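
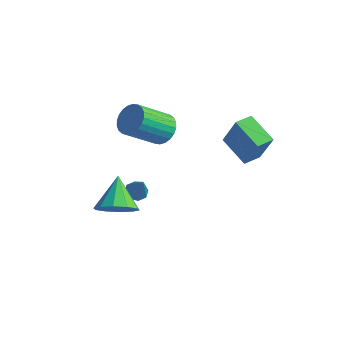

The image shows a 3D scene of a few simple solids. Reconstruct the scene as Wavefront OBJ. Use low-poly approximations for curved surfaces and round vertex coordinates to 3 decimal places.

v -1.513 -0.788 1.877
v -1.151 -1.348 1.35
v -1.665 -2.852 2.596
v -2.027 -2.292 3.123
v -0.896 -1.271 1.548
v -1.41 -2.776 2.794
v -0.735 -1.12 1.796
v -1.249 -2.625 3.042
v -0.693 -0.919 2.056
v -1.206 -2.424 3.302
v -0.775 -0.698 2.289
v -1.289 -2.203 3.535
v -0.97 -0.491 2.459
v -1.483 -1.996 3.705
v -1.247 -0.329 2.541
v -1.761 -1.833 3.787
v -1.565 -0.236 2.522
v -2.079 -1.741 3.768
v -1.875 -0.228 2.404
v -2.389 -1.732 3.65
v -2.13 -0.304 2.206
v -2.644 -1.809 3.452
v -2.291 -0.455 1.958
v -2.805 -1.96 3.204
v -2.334 -0.656 1.698
v -2.847 -2.161 2.944
v -2.251 -0.877 1.465
v -2.765 -2.382 2.711
v -2.057 -1.084 1.295
v -2.57 -2.589 2.541
v -1.779 -1.247 1.213
v -2.293 -2.751 2.459
v -1.461 -1.339 1.232
v -1.975 -2.844 2.478
v 0.456 1.031 1.149
v 1.276 0.938 2.827
v 0.577 1.943 1.141
v 1.397 1.85 2.819
v 1.923 0.83 0.421
v 2.743 0.737 2.099
v 2.044 1.742 0.413
v 2.864 1.649 2.091
v -1.961 -3.315 -2.429
v -1.292 -2.536 -2.595
v -2.859 -2.285 -1.211
v -1.78 -2.471 -3.009
v -2.336 -2.728 -3.201
v -2.75 -3.209 -3.099
v -2.862 -3.731 -2.741
v -2.631 -4.094 -2.263
v -2.143 -4.159 -1.849
v -1.587 -3.902 -1.657
v -1.173 -3.421 -1.759
v -1.061 -2.899 -2.117
v -3.162 -0.823 -3.349
v -2.672 -0.685 -3.606
v -2.418 -1.117 -2.091
v -2.862 -0.343 -3.414
v -3.228 -0.282 -3.183
v -3.554 -0.538 -3.05
v -3.651 -0.961 -3.092
v -3.461 -1.304 -3.284
v -3.096 -1.365 -3.514
v -2.769 -1.109 -3.648
f 2 1 5
f 2 5 3
f 3 5 6
f 3 6 4
f 5 1 7
f 5 7 6
f 6 7 8
f 6 8 4
f 7 1 9
f 7 9 8
f 8 9 10
f 8 10 4
f 9 1 11
f 9 11 10
f 10 11 12
f 10 12 4
f 11 1 13
f 11 13 12
f 12 13 14
f 12 14 4
f 13 1 15
f 13 15 14
f 14 15 16
f 14 16 4
f 15 1 17
f 15 17 16
f 16 17 18
f 16 18 4
f 17 1 19
f 17 19 18
f 18 19 20
f 18 20 4
f 19 1 21
f 19 21 20
f 20 21 22
f 20 22 4
f 21 1 23
f 21 23 22
f 22 23 24
f 22 24 4
f 23 1 25
f 23 25 24
f 24 25 26
f 24 26 4
f 25 1 27
f 25 27 26
f 26 27 28
f 26 28 4
f 27 1 29
f 27 29 28
f 28 29 30
f 28 30 4
f 29 1 31
f 29 31 30
f 30 31 32
f 30 32 4
f 31 1 33
f 31 33 32
f 32 33 34
f 32 34 4
f 33 1 2
f 33 2 34
f 34 2 3
f 34 3 4
f 36 38 35
f 39 36 35
f 35 38 37
f 37 39 35
f 36 42 38
f 40 36 39
f 40 42 36
f 38 42 37
f 41 39 37
f 37 42 41
f 41 40 39
f 42 40 41
f 44 43 46
f 44 46 45
f 46 43 47
f 46 47 45
f 47 43 48
f 47 48 45
f 48 43 49
f 48 49 45
f 49 43 50
f 49 50 45
f 50 43 51
f 50 51 45
f 51 43 52
f 51 52 45
f 52 43 53
f 52 53 45
f 53 43 54
f 53 54 45
f 54 43 44
f 54 44 45
f 56 55 58
f 56 58 57
f 58 55 59
f 58 59 57
f 59 55 60
f 59 60 57
f 60 55 61
f 60 61 57
f 61 55 62
f 61 62 57
f 62 55 63
f 62 63 57
f 63 55 64
f 63 64 57
f 64 55 56
f 64 56 57



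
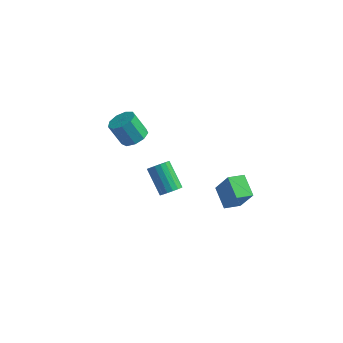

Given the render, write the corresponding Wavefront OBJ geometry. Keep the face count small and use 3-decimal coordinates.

v 0.143 0.287 -0.168
v 0.615 0.72 -0.009
v -0.491 1.486 1.187
v -0.963 1.053 1.028
v 0.458 0.862 -0.244
v -0.648 1.628 0.951
v 0.23 0.871 -0.462
v -0.876 1.637 0.734
v -0.019 0.747 -0.612
v -1.125 1.513 0.583
v -0.23 0.518 -0.661
v -1.336 1.284 0.535
v -0.356 0.235 -0.596
v -1.462 1.001 0.599
v -0.368 -0.035 -0.434
v -1.474 0.731 0.762
v -0.262 -0.232 -0.21
v -1.368 0.534 0.985
v -0.064 -0.31 0.023
v -1.17 0.456 1.219
v 0.182 -0.251 0.213
v -0.924 0.515 1.408
v 0.419 -0.069 0.315
v -0.687 0.697 1.511
v 0.592 0.195 0.307
v -0.514 0.961 1.502
v 0.663 0.48 0.19
v -0.443 1.246 1.386
v -3.268 3.018 0.854
v -2.583 3.303 1.27
v -3.348 3.227 2.581
v -4.032 2.942 2.166
v -2.915 3.751 1.102
v -3.68 3.674 2.414
v -3.412 3.855 0.819
v -4.176 3.779 2.13
v -3.841 3.568 0.552
v -4.606 3.492 1.863
v -4.002 3.023 0.426
v -4.767 2.947 1.738
v -3.819 2.476 0.501
v -4.584 2.4 1.812
v -3.379 2.183 0.741
v -4.143 2.107 2.053
v -2.886 2.28 1.034
v -3.651 2.204 2.346
v -2.572 2.723 1.243
v -3.337 2.647 2.554
v 1.997 2.03 -0.725
v 2.787 1.842 0.734
v 2.634 2.815 -0.969
v 3.423 2.627 0.49
v 2.897 1.113 -1.33
v 3.686 0.925 0.129
v 3.533 1.898 -1.574
v 4.323 1.71 -0.115
f 2 1 5
f 2 5 3
f 3 5 6
f 3 6 4
f 5 1 7
f 5 7 6
f 6 7 8
f 6 8 4
f 7 1 9
f 7 9 8
f 8 9 10
f 8 10 4
f 9 1 11
f 9 11 10
f 10 11 12
f 10 12 4
f 11 1 13
f 11 13 12
f 12 13 14
f 12 14 4
f 13 1 15
f 13 15 14
f 14 15 16
f 14 16 4
f 15 1 17
f 15 17 16
f 16 17 18
f 16 18 4
f 17 1 19
f 17 19 18
f 18 19 20
f 18 20 4
f 19 1 21
f 19 21 20
f 20 21 22
f 20 22 4
f 21 1 23
f 21 23 22
f 22 23 24
f 22 24 4
f 23 1 25
f 23 25 24
f 24 25 26
f 24 26 4
f 25 1 27
f 25 27 26
f 26 27 28
f 26 28 4
f 27 1 2
f 27 2 28
f 28 2 3
f 28 3 4
f 30 29 33
f 30 33 31
f 31 33 34
f 31 34 32
f 33 29 35
f 33 35 34
f 34 35 36
f 34 36 32
f 35 29 37
f 35 37 36
f 36 37 38
f 36 38 32
f 37 29 39
f 37 39 38
f 38 39 40
f 38 40 32
f 39 29 41
f 39 41 40
f 40 41 42
f 40 42 32
f 41 29 43
f 41 43 42
f 42 43 44
f 42 44 32
f 43 29 45
f 43 45 44
f 44 45 46
f 44 46 32
f 45 29 47
f 45 47 46
f 46 47 48
f 46 48 32
f 47 29 30
f 47 30 48
f 48 30 31
f 48 31 32
f 50 52 49
f 53 50 49
f 49 52 51
f 51 53 49
f 50 56 52
f 54 50 53
f 54 56 50
f 52 56 51
f 55 53 51
f 51 56 55
f 55 54 53
f 56 54 55



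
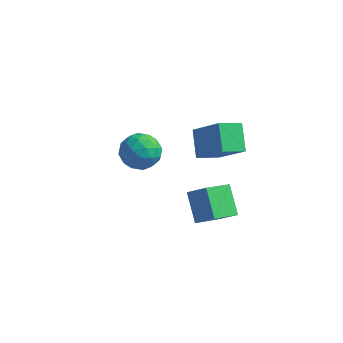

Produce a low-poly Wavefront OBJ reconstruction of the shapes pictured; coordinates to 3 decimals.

v 1.944 -2.83 0.076
v 1.365 -4.001 0.681
v 2.827 -2.886 0.811
v 2.248 -4.058 1.416
v 2.712 -3.722 -0.916
v 2.133 -4.894 -0.311
v 3.595 -3.779 -0.181
v 3.016 -4.95 0.424
v -3.637 0.021 -1.714
v -3.021 0.771 -2.091
v -2.279 -0.851 -1.229
v -1.663 -0.101 -1.606
v -2.248 0.08 -0.763
v -3.086 0.618 -1.063
v -2.214 -0.698 -2.257
v -3.052 -0.16 -2.557
v -2.141 0.326 -2.426
v -2.162 0.807 -1.503
v -3.138 -0.887 -1.817
v -3.159 -0.406 -0.894
v -3.448 0.472 -1.945
v -1.852 -0.552 -1.375
v -2.196 -0.446 -0.88
v -1.834 -0.006 -1.101
v -3.486 0.383 -1.341
v -3.124 0.823 -1.562
v -2.67 0.417 -0.782
v -2.176 -0.903 -1.758
v -1.814 -0.463 -1.979
v -3.466 -0.074 -2.219
v -3.104 0.366 -2.44
v -2.63 -0.497 -2.538
v -2.569 0.652 -2.363
v -1.771 0.14 -2.078
v -2.094 -0.212 -2.461
v -2.587 0.105 -2.637
v -2.581 0.934 -1.821
v -1.783 0.422 -1.536
v -2.127 0.528 -1.041
v -2.62 0.845 -1.217
v -2.064 0.673 -2.018
v -3.517 -0.502 -1.784
v -2.719 -1.014 -1.499
v -2.68 -0.925 -2.103
v -3.173 -0.608 -2.279
v -3.529 -0.22 -1.242
v -2.731 -0.732 -0.957
v -2.713 -0.185 -0.683
v -3.206 0.132 -0.859
v -3.236 -0.753 -1.302
v 0.664 -1.415 0.447
v 0.073 -0.443 1.346
v 1.386 -0.565 0.003
v 0.794 0.407 0.902
v 2.066 -1.867 1.858
v 1.474 -0.895 2.757
v 2.787 -1.017 1.414
v 2.196 -0.045 2.313
f 2 4 1
f 5 2 1
f 1 4 3
f 3 5 1
f 2 8 4
f 6 2 5
f 6 8 2
f 4 8 3
f 7 5 3
f 3 8 7
f 7 6 5
f 8 6 7
f 9 46 25
f 46 20 49
f 25 49 14
f 46 49 25
f 9 25 21
f 25 14 26
f 21 26 10
f 25 26 21
f 9 21 30
f 21 10 31
f 30 31 16
f 21 31 30
f 9 30 42
f 30 16 45
f 42 45 19
f 30 45 42
f 9 42 46
f 42 19 50
f 46 50 20
f 42 50 46
f 10 26 37
f 26 14 40
f 37 40 18
f 26 40 37
f 14 49 27
f 49 20 48
f 27 48 13
f 49 48 27
f 20 50 47
f 50 19 43
f 47 43 11
f 50 43 47
f 19 45 44
f 45 16 32
f 44 32 15
f 45 32 44
f 16 31 36
f 31 10 33
f 36 33 17
f 31 33 36
f 12 38 24
f 38 18 39
f 24 39 13
f 38 39 24
f 12 24 22
f 24 13 23
f 22 23 11
f 24 23 22
f 12 22 29
f 22 11 28
f 29 28 15
f 22 28 29
f 12 29 34
f 29 15 35
f 34 35 17
f 29 35 34
f 12 34 38
f 34 17 41
f 38 41 18
f 34 41 38
f 13 39 27
f 39 18 40
f 27 40 14
f 39 40 27
f 11 23 47
f 23 13 48
f 47 48 20
f 23 48 47
f 15 28 44
f 28 11 43
f 44 43 19
f 28 43 44
f 17 35 36
f 35 15 32
f 36 32 16
f 35 32 36
f 18 41 37
f 41 17 33
f 37 33 10
f 41 33 37
f 52 54 51
f 55 52 51
f 51 54 53
f 53 55 51
f 52 58 54
f 56 52 55
f 56 58 52
f 54 58 53
f 57 55 53
f 53 58 57
f 57 56 55
f 58 56 57



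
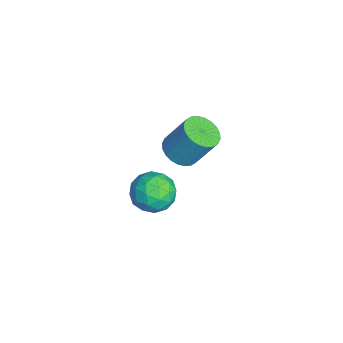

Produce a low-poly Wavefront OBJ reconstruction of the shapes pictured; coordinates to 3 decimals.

v -3.547 -0.365 -0.07
v -2.73 -0.271 -0.284
v -2.436 0.58 1.217
v -3.253 0.485 1.43
v -2.863 0.004 -0.414
v -2.569 0.854 1.087
v -3.1 0.222 -0.491
v -2.806 1.073 1.01
v -3.405 0.352 -0.505
v -3.111 1.202 0.996
v -3.732 0.372 -0.452
v -3.438 1.222 1.049
v -4.03 0.279 -0.341
v -3.736 1.13 1.16
v -4.256 0.089 -0.189
v -3.962 0.94 1.312
v -4.373 -0.171 -0.019
v -4.079 0.68 1.482
v -4.364 -0.46 0.143
v -4.07 0.391 1.644
v -4.231 -0.734 0.273
v -3.937 0.116 1.774
v -3.994 -0.953 0.35
v -3.7 -0.102 1.851
v -3.689 -1.082 0.364
v -3.395 -0.232 1.865
v -3.362 -1.102 0.311
v -3.068 -0.252 1.812
v -3.064 -1.01 0.2
v -2.77 -0.159 1.701
v -2.838 -0.82 0.048
v -2.544 0.031 1.549
v -2.721 -0.56 -0.122
v -2.427 0.291 1.379
v 1.116 -1.02 2.383
v 1.78 -1.341 2.994
v 0.74 -2.479 2.026
v 1.404 -2.8 2.637
v 0.619 -2.364 2.968
v 0.851 -1.463 3.189
v 1.669 -2.357 1.831
v 1.901 -1.456 2.052
v 2.121 -2.167 2.652
v 1.472 -2.172 3.355
v 1.048 -1.648 1.665
v 0.399 -1.653 2.368
v 1.481 -1.053 2.72
v 1.039 -2.767 2.3
v 0.577 -2.512 2.495
v 0.967 -2.7 2.854
v 0.935 -1.124 2.835
v 1.325 -1.313 3.193
v 0.643 -1.914 3.179
v 1.195 -2.507 1.827
v 1.585 -2.696 2.185
v 1.553 -1.12 2.166
v 1.943 -1.308 2.525
v 1.877 -1.906 1.841
v 2.072 -1.727 2.878
v 1.851 -2.584 2.668
v 2.007 -2.324 2.195
v 2.143 -1.794 2.324
v 1.69 -1.729 3.291
v 1.469 -2.587 3.081
v 1.008 -2.331 3.276
v 1.144 -1.801 3.406
v 1.891 -2.215 3.091
v 1.051 -1.233 1.939
v 0.83 -2.091 1.729
v 1.376 -2.019 1.614
v 1.512 -1.489 1.744
v 0.669 -1.236 2.352
v 0.448 -2.093 2.142
v 0.377 -2.026 2.696
v 0.513 -1.496 2.825
v 0.629 -1.605 1.929
f 2 1 5
f 2 5 3
f 3 5 6
f 3 6 4
f 5 1 7
f 5 7 6
f 6 7 8
f 6 8 4
f 7 1 9
f 7 9 8
f 8 9 10
f 8 10 4
f 9 1 11
f 9 11 10
f 10 11 12
f 10 12 4
f 11 1 13
f 11 13 12
f 12 13 14
f 12 14 4
f 13 1 15
f 13 15 14
f 14 15 16
f 14 16 4
f 15 1 17
f 15 17 16
f 16 17 18
f 16 18 4
f 17 1 19
f 17 19 18
f 18 19 20
f 18 20 4
f 19 1 21
f 19 21 20
f 20 21 22
f 20 22 4
f 21 1 23
f 21 23 22
f 22 23 24
f 22 24 4
f 23 1 25
f 23 25 24
f 24 25 26
f 24 26 4
f 25 1 27
f 25 27 26
f 26 27 28
f 26 28 4
f 27 1 29
f 27 29 28
f 28 29 30
f 28 30 4
f 29 1 31
f 29 31 30
f 30 31 32
f 30 32 4
f 31 1 33
f 31 33 32
f 32 33 34
f 32 34 4
f 33 1 2
f 33 2 34
f 34 2 3
f 34 3 4
f 35 72 51
f 72 46 75
f 51 75 40
f 72 75 51
f 35 51 47
f 51 40 52
f 47 52 36
f 51 52 47
f 35 47 56
f 47 36 57
f 56 57 42
f 47 57 56
f 35 56 68
f 56 42 71
f 68 71 45
f 56 71 68
f 35 68 72
f 68 45 76
f 72 76 46
f 68 76 72
f 36 52 63
f 52 40 66
f 63 66 44
f 52 66 63
f 40 75 53
f 75 46 74
f 53 74 39
f 75 74 53
f 46 76 73
f 76 45 69
f 73 69 37
f 76 69 73
f 45 71 70
f 71 42 58
f 70 58 41
f 71 58 70
f 42 57 62
f 57 36 59
f 62 59 43
f 57 59 62
f 38 64 50
f 64 44 65
f 50 65 39
f 64 65 50
f 38 50 48
f 50 39 49
f 48 49 37
f 50 49 48
f 38 48 55
f 48 37 54
f 55 54 41
f 48 54 55
f 38 55 60
f 55 41 61
f 60 61 43
f 55 61 60
f 38 60 64
f 60 43 67
f 64 67 44
f 60 67 64
f 39 65 53
f 65 44 66
f 53 66 40
f 65 66 53
f 37 49 73
f 49 39 74
f 73 74 46
f 49 74 73
f 41 54 70
f 54 37 69
f 70 69 45
f 54 69 70
f 43 61 62
f 61 41 58
f 62 58 42
f 61 58 62
f 44 67 63
f 67 43 59
f 63 59 36
f 67 59 63



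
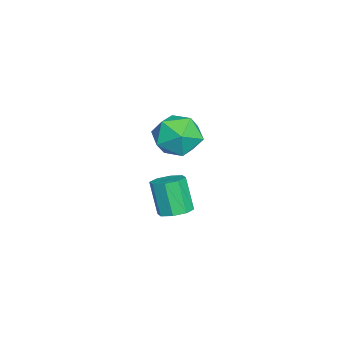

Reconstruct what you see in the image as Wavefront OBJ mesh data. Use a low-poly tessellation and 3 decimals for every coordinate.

v 0.068 2.294 -2.765
v 0.577 2.855 -2.451
v 0.041 2.407 -0.781
v -0.468 1.846 -1.095
v 0.007 3.089 -2.571
v -0.529 2.64 -0.901
v -0.527 2.857 -2.805
v -1.063 2.408 -1.135
v -0.713 2.295 -3.015
v -1.249 1.847 -1.346
v -0.441 1.733 -3.079
v -0.977 1.285 -1.409
v 0.129 1.5 -2.959
v -0.407 1.051 -1.289
v 0.663 1.732 -2.725
v 0.127 1.283 -1.055
v 0.849 2.293 -2.514
v 0.313 1.845 -0.845
v 1.421 3.143 4.087
v 2.537 2.924 3.617
v 0.583 2.276 2.503
v 1.699 2.057 2.033
v 1.326 1.454 3.039
v 1.843 1.99 4.017
v 1.277 3.21 2.103
v 1.794 3.746 3.081
v 2.447 2.965 2.391
v 2.478 1.88 2.969
v 0.642 3.32 3.151
v 0.673 2.235 3.729
f 2 1 5
f 2 5 3
f 3 5 6
f 3 6 4
f 5 1 7
f 5 7 6
f 6 7 8
f 6 8 4
f 7 1 9
f 7 9 8
f 8 9 10
f 8 10 4
f 9 1 11
f 9 11 10
f 10 11 12
f 10 12 4
f 11 1 13
f 11 13 12
f 12 13 14
f 12 14 4
f 13 1 15
f 13 15 14
f 14 15 16
f 14 16 4
f 15 1 17
f 15 17 16
f 16 17 18
f 16 18 4
f 17 1 2
f 17 2 18
f 18 2 3
f 18 3 4
f 19 30 24
f 19 24 20
f 19 20 26
f 19 26 29
f 19 29 30
f 20 24 28
f 24 30 23
f 30 29 21
f 29 26 25
f 26 20 27
f 22 28 23
f 22 23 21
f 22 21 25
f 22 25 27
f 22 27 28
f 23 28 24
f 21 23 30
f 25 21 29
f 27 25 26
f 28 27 20



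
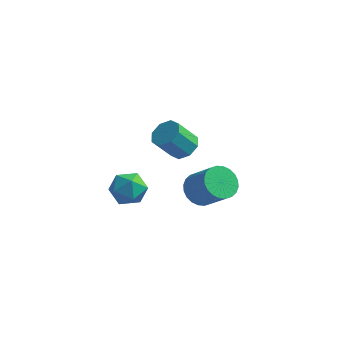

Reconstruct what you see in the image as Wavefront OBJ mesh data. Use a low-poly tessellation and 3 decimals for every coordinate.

v 3.738 -1.24 3.04
v 4.218 -0.822 3.526
v 3.562 -1.463 4.725
v 3.082 -1.88 4.24
v 3.697 -0.526 3.399
v 3.041 -1.167 4.599
v 3.2 -0.648 3.062
v 2.544 -1.288 4.262
v 3.019 -1.116 2.713
v 2.363 -1.757 3.912
v 3.258 -1.657 2.555
v 2.602 -2.298 3.754
v 3.779 -1.953 2.681
v 3.123 -2.594 3.881
v 4.276 -1.832 3.018
v 3.62 -2.472 4.218
v 4.457 -1.363 3.368
v 3.801 -2.004 4.567
v 3.309 1.674 -2.352
v 3.981 2.168 -2.847
v 5.243 1.74 -1.564
v 4.571 1.246 -1.068
v 3.843 2.439 -2.621
v 5.104 2.01 -1.337
v 3.623 2.592 -2.354
v 4.885 2.163 -1.07
v 3.356 2.606 -2.086
v 4.617 2.177 -0.803
v 3.081 2.478 -1.859
v 4.343 2.049 -0.576
v 2.842 2.228 -1.707
v 4.103 1.799 -0.424
v 2.673 1.894 -1.653
v 3.935 1.465 -0.37
v 2.601 1.526 -1.705
v 3.863 1.097 -0.422
v 2.637 1.18 -1.856
v 3.899 0.752 -0.573
v 2.776 0.91 -2.083
v 4.037 0.481 -0.799
v 2.995 0.757 -2.35
v 4.257 0.328 -1.066
v 3.263 0.743 -2.617
v 4.524 0.314 -1.334
v 3.537 0.871 -2.844
v 4.799 0.442 -1.561
v 3.777 1.121 -2.996
v 5.038 0.692 -1.713
v 3.945 1.455 -3.05
v 5.207 1.026 -1.767
v 4.017 1.823 -2.998
v 5.279 1.394 -1.715
v 1.333 -2.557 -0.313
v 1.983 -2.005 0.207
v 1.317 -3.655 0.873
v 1.967 -3.103 1.393
v 1.032 -2.779 1.26
v 1.041 -2.101 0.526
v 2.259 -3.559 0.554
v 2.268 -2.881 -0.18
v 2.555 -2.624 0.742
v 1.797 -2.142 1.178
v 1.503 -3.518 -0.098
v 0.745 -3.036 0.338
f 2 1 5
f 2 5 3
f 3 5 6
f 3 6 4
f 5 1 7
f 5 7 6
f 6 7 8
f 6 8 4
f 7 1 9
f 7 9 8
f 8 9 10
f 8 10 4
f 9 1 11
f 9 11 10
f 10 11 12
f 10 12 4
f 11 1 13
f 11 13 12
f 12 13 14
f 12 14 4
f 13 1 15
f 13 15 14
f 14 15 16
f 14 16 4
f 15 1 17
f 15 17 16
f 16 17 18
f 16 18 4
f 17 1 2
f 17 2 18
f 18 2 3
f 18 3 4
f 20 19 23
f 20 23 21
f 21 23 24
f 21 24 22
f 23 19 25
f 23 25 24
f 24 25 26
f 24 26 22
f 25 19 27
f 25 27 26
f 26 27 28
f 26 28 22
f 27 19 29
f 27 29 28
f 28 29 30
f 28 30 22
f 29 19 31
f 29 31 30
f 30 31 32
f 30 32 22
f 31 19 33
f 31 33 32
f 32 33 34
f 32 34 22
f 33 19 35
f 33 35 34
f 34 35 36
f 34 36 22
f 35 19 37
f 35 37 36
f 36 37 38
f 36 38 22
f 37 19 39
f 37 39 38
f 38 39 40
f 38 40 22
f 39 19 41
f 39 41 40
f 40 41 42
f 40 42 22
f 41 19 43
f 41 43 42
f 42 43 44
f 42 44 22
f 43 19 45
f 43 45 44
f 44 45 46
f 44 46 22
f 45 19 47
f 45 47 46
f 46 47 48
f 46 48 22
f 47 19 49
f 47 49 48
f 48 49 50
f 48 50 22
f 49 19 51
f 49 51 50
f 50 51 52
f 50 52 22
f 51 19 20
f 51 20 52
f 52 20 21
f 52 21 22
f 53 64 58
f 53 58 54
f 53 54 60
f 53 60 63
f 53 63 64
f 54 58 62
f 58 64 57
f 64 63 55
f 63 60 59
f 60 54 61
f 56 62 57
f 56 57 55
f 56 55 59
f 56 59 61
f 56 61 62
f 57 62 58
f 55 57 64
f 59 55 63
f 61 59 60
f 62 61 54



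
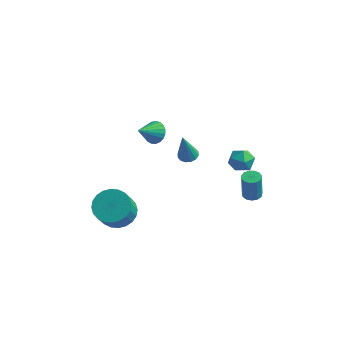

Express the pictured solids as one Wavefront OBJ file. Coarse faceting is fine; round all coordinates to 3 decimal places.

v 2.885 3.513 -3.974
v 3.424 3.493 -3.964
v 3.395 3.407 -2.417
v 2.855 3.427 -2.426
v 3.349 3.787 -3.95
v 3.32 3.702 -2.402
v 3.127 3.995 -3.942
v 3.097 3.909 -2.395
v 2.827 4.049 -3.945
v 2.798 3.963 -2.398
v 2.546 3.933 -3.957
v 2.517 3.847 -2.409
v 2.373 3.684 -3.974
v 2.343 3.598 -2.427
v 2.362 3.38 -3.991
v 2.332 3.295 -2.444
v 2.517 3.119 -4.003
v 2.487 3.033 -2.455
v 2.789 2.982 -4.005
v 2.759 2.897 -2.458
v 3.091 3.014 -3.997
v 3.062 2.929 -2.45
v 3.328 3.205 -3.982
v 3.299 3.119 -2.435
v 0.938 -0.219 1.681
v 1.301 -0.607 1.586
v 0.862 -0.721 3.439
v 1.452 -0.383 1.656
v 1.465 -0.114 1.733
v 1.336 0.126 1.796
v 1.101 0.274 1.828
v 0.822 0.289 1.821
v 0.574 0.169 1.776
v 0.423 -0.056 1.705
v 0.41 -0.324 1.628
v 0.539 -0.565 1.565
v 0.774 -0.712 1.533
v 1.053 -0.728 1.541
v -3.033 -0.378 -4.573
v -2.048 -0.638 -4.829
v -1.942 -1.522 -3.523
v -2.927 -1.262 -3.267
v -1.986 -0.3 -4.605
v -1.88 -1.184 -3.299
v -2.084 0.025 -4.377
v -1.978 -0.858 -3.071
v -2.326 0.29 -4.178
v -2.22 -0.594 -2.872
v -2.675 0.453 -4.04
v -2.569 -0.431 -2.734
v -3.079 0.489 -3.982
v -2.973 -0.395 -2.677
v -3.476 0.393 -4.015
v -3.37 -0.491 -2.709
v -3.806 0.18 -4.133
v -3.7 -0.704 -2.827
v -4.018 -0.118 -4.317
v -3.912 -1.002 -3.011
v -4.08 -0.456 -4.541
v -3.974 -1.34 -3.235
v -3.982 -0.782 -4.769
v -3.876 -1.665 -3.463
v -3.74 -1.046 -4.968
v -3.634 -1.93 -3.662
v -3.391 -1.209 -5.106
v -3.285 -2.093 -3.8
v -2.987 -1.245 -5.163
v -2.881 -2.129 -3.858
v -2.59 -1.149 -5.131
v -2.484 -2.033 -3.825
v -2.26 -0.936 -5.013
v -2.154 -1.82 -3.707
v -1.053 0.048 2.457
v -0.756 -0.413 2.038
v -1.487 -0.948 3.243
v -0.545 -0.357 2.225
v -0.422 -0.232 2.452
v -0.409 -0.058 2.68
v -0.506 0.134 2.869
v -0.699 0.311 2.987
v -0.952 0.443 3.014
v -1.223 0.506 2.944
v -1.465 0.49 2.791
v -1.635 0.397 2.579
v -1.705 0.244 2.347
v -1.662 0.057 2.133
v -1.514 -0.131 1.976
v -1.286 -0.289 1.902
v -1.018 -0.388 1.924
v 1.644 3.698 -0.957
v 2.29 4.14 -1.051
v 2.23 2.72 -1.529
v 2.876 3.162 -1.623
v 2.66 2.928 -0.901
v 2.298 3.533 -0.548
v 2.222 3.327 -2.032
v 1.86 3.932 -1.679
v 2.648 3.911 -1.716
v 2.918 3.665 -1.017
v 1.602 3.195 -1.563
v 1.872 2.949 -0.864
f 2 1 5
f 2 5 3
f 3 5 6
f 3 6 4
f 5 1 7
f 5 7 6
f 6 7 8
f 6 8 4
f 7 1 9
f 7 9 8
f 8 9 10
f 8 10 4
f 9 1 11
f 9 11 10
f 10 11 12
f 10 12 4
f 11 1 13
f 11 13 12
f 12 13 14
f 12 14 4
f 13 1 15
f 13 15 14
f 14 15 16
f 14 16 4
f 15 1 17
f 15 17 16
f 16 17 18
f 16 18 4
f 17 1 19
f 17 19 18
f 18 19 20
f 18 20 4
f 19 1 21
f 19 21 20
f 20 21 22
f 20 22 4
f 21 1 23
f 21 23 22
f 22 23 24
f 22 24 4
f 23 1 2
f 23 2 24
f 24 2 3
f 24 3 4
f 26 25 28
f 26 28 27
f 28 25 29
f 28 29 27
f 29 25 30
f 29 30 27
f 30 25 31
f 30 31 27
f 31 25 32
f 31 32 27
f 32 25 33
f 32 33 27
f 33 25 34
f 33 34 27
f 34 25 35
f 34 35 27
f 35 25 36
f 35 36 27
f 36 25 37
f 36 37 27
f 37 25 38
f 37 38 27
f 38 25 26
f 38 26 27
f 40 39 43
f 40 43 41
f 41 43 44
f 41 44 42
f 43 39 45
f 43 45 44
f 44 45 46
f 44 46 42
f 45 39 47
f 45 47 46
f 46 47 48
f 46 48 42
f 47 39 49
f 47 49 48
f 48 49 50
f 48 50 42
f 49 39 51
f 49 51 50
f 50 51 52
f 50 52 42
f 51 39 53
f 51 53 52
f 52 53 54
f 52 54 42
f 53 39 55
f 53 55 54
f 54 55 56
f 54 56 42
f 55 39 57
f 55 57 56
f 56 57 58
f 56 58 42
f 57 39 59
f 57 59 58
f 58 59 60
f 58 60 42
f 59 39 61
f 59 61 60
f 60 61 62
f 60 62 42
f 61 39 63
f 61 63 62
f 62 63 64
f 62 64 42
f 63 39 65
f 63 65 64
f 64 65 66
f 64 66 42
f 65 39 67
f 65 67 66
f 66 67 68
f 66 68 42
f 67 39 69
f 67 69 68
f 68 69 70
f 68 70 42
f 69 39 71
f 69 71 70
f 70 71 72
f 70 72 42
f 71 39 40
f 71 40 72
f 72 40 41
f 72 41 42
f 74 73 76
f 74 76 75
f 76 73 77
f 76 77 75
f 77 73 78
f 77 78 75
f 78 73 79
f 78 79 75
f 79 73 80
f 79 80 75
f 80 73 81
f 80 81 75
f 81 73 82
f 81 82 75
f 82 73 83
f 82 83 75
f 83 73 84
f 83 84 75
f 84 73 85
f 84 85 75
f 85 73 86
f 85 86 75
f 86 73 87
f 86 87 75
f 87 73 88
f 87 88 75
f 88 73 89
f 88 89 75
f 89 73 74
f 89 74 75
f 90 101 95
f 90 95 91
f 90 91 97
f 90 97 100
f 90 100 101
f 91 95 99
f 95 101 94
f 101 100 92
f 100 97 96
f 97 91 98
f 93 99 94
f 93 94 92
f 93 92 96
f 93 96 98
f 93 98 99
f 94 99 95
f 92 94 101
f 96 92 100
f 98 96 97
f 99 98 91



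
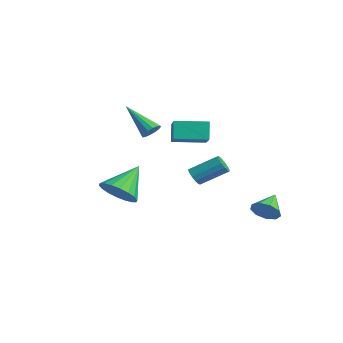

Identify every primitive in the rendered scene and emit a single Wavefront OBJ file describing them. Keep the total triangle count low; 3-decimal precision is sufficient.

v -1.543 -1.422 1.664
v -1.199 -1.265 2.09
v -2.917 -2.138 3.036
v -1.37 -1.031 2.041
v -1.589 -0.901 1.89
v -1.794 -0.91 1.679
v -1.933 -1.057 1.464
v -1.967 -1.301 1.302
v -1.888 -1.578 1.237
v -1.716 -1.813 1.287
v -1.498 -1.943 1.437
v -1.292 -1.933 1.648
v -1.153 -1.786 1.863
v -1.119 -1.542 2.025
v 1.395 -4.519 -0.901
v 2.371 -4.448 -0.58
v 0.865 -3.201 0.421
v 2.348 -4.128 -0.908
v 2.136 -3.886 -1.234
v 1.778 -3.769 -1.494
v 1.343 -3.8 -1.637
v 0.919 -3.974 -1.634
v 0.589 -4.255 -1.486
v 0.419 -4.589 -1.222
v 0.442 -4.909 -0.894
v 0.653 -5.151 -0.568
v 1.012 -5.268 -0.308
v 1.446 -5.237 -0.165
v 1.871 -5.063 -0.168
v 2.201 -4.782 -0.316
v -0.689 0.45 -1.359
v -0.415 0.629 -1.813
v 0.203 1.909 -0.935
v -0.071 1.73 -0.481
v -0.697 0.77 -1.819
v -0.079 2.049 -0.941
v -0.977 0.809 -1.678
v -0.359 2.088 -0.801
v -1.166 0.734 -1.437
v -0.548 2.013 -0.559
v -1.203 0.569 -1.17
v -0.585 1.849 -0.293
v -1.077 0.367 -0.963
v -0.459 1.646 -0.086
v -0.828 0.191 -0.882
v -0.21 1.47 -0.005
v -0.535 0.097 -0.952
v 0.083 1.377 -0.075
v -0.291 0.116 -1.152
v 0.328 1.395 -0.274
v -0.173 0.241 -1.416
v 0.445 1.52 -0.539
v -0.219 0.432 -1.663
v 0.399 1.711 -0.786
v -2.361 0.012 0.523
v -2.779 0.239 1.547
v -1.689 1.604 0.444
v -2.108 1.831 1.469
v -0.892 -0.571 1.251
v -1.311 -0.344 2.276
v -0.221 1.021 1.173
v -0.639 1.248 2.197
v 4.164 1.723 -2.184
v 4.821 2.059 -1.963
v 3.476 2.617 -1.496
v 4.651 2.274 -2.412
v 4.253 2.232 -2.755
v 3.813 1.952 -2.83
v 3.538 1.565 -2.603
v 3.555 1.252 -2.18
v 3.857 1.16 -1.758
v 4.302 1.331 -1.536
v 4.683 1.686 -1.617
f 2 1 4
f 2 4 3
f 4 1 5
f 4 5 3
f 5 1 6
f 5 6 3
f 6 1 7
f 6 7 3
f 7 1 8
f 7 8 3
f 8 1 9
f 8 9 3
f 9 1 10
f 9 10 3
f 10 1 11
f 10 11 3
f 11 1 12
f 11 12 3
f 12 1 13
f 12 13 3
f 13 1 14
f 13 14 3
f 14 1 2
f 14 2 3
f 16 15 18
f 16 18 17
f 18 15 19
f 18 19 17
f 19 15 20
f 19 20 17
f 20 15 21
f 20 21 17
f 21 15 22
f 21 22 17
f 22 15 23
f 22 23 17
f 23 15 24
f 23 24 17
f 24 15 25
f 24 25 17
f 25 15 26
f 25 26 17
f 26 15 27
f 26 27 17
f 27 15 28
f 27 28 17
f 28 15 29
f 28 29 17
f 29 15 30
f 29 30 17
f 30 15 16
f 30 16 17
f 32 31 35
f 32 35 33
f 33 35 36
f 33 36 34
f 35 31 37
f 35 37 36
f 36 37 38
f 36 38 34
f 37 31 39
f 37 39 38
f 38 39 40
f 38 40 34
f 39 31 41
f 39 41 40
f 40 41 42
f 40 42 34
f 41 31 43
f 41 43 42
f 42 43 44
f 42 44 34
f 43 31 45
f 43 45 44
f 44 45 46
f 44 46 34
f 45 31 47
f 45 47 46
f 46 47 48
f 46 48 34
f 47 31 49
f 47 49 48
f 48 49 50
f 48 50 34
f 49 31 51
f 49 51 50
f 50 51 52
f 50 52 34
f 51 31 53
f 51 53 52
f 52 53 54
f 52 54 34
f 53 31 32
f 53 32 54
f 54 32 33
f 54 33 34
f 56 58 55
f 59 56 55
f 55 58 57
f 57 59 55
f 56 62 58
f 60 56 59
f 60 62 56
f 58 62 57
f 61 59 57
f 57 62 61
f 61 60 59
f 62 60 61
f 64 63 66
f 64 66 65
f 66 63 67
f 66 67 65
f 67 63 68
f 67 68 65
f 68 63 69
f 68 69 65
f 69 63 70
f 69 70 65
f 70 63 71
f 70 71 65
f 71 63 72
f 71 72 65
f 72 63 73
f 72 73 65
f 73 63 64
f 73 64 65



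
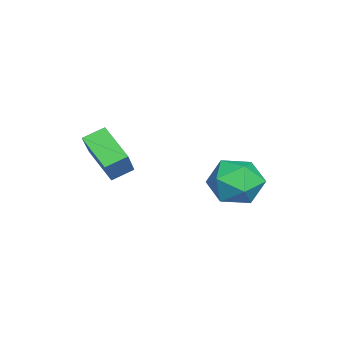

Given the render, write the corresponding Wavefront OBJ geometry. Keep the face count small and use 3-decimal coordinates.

v 0.066 -1.439 0.134
v -0.752 -2.383 0.983
v -0.341 -0.761 0.496
v -1.159 -1.704 1.345
v 1.239 -1.376 1.335
v 0.421 -2.319 2.184
v 0.832 -0.697 1.697
v 0.014 -1.641 2.546
v -3.22 3.222 -1.14
v -2.283 2.624 -1.228
v -4.197 1.716 -1.312
v -3.26 1.118 -1.4
v -3.529 1.594 -0.429
v -2.925 2.524 -0.322
v -3.555 1.816 -2.218
v -2.951 2.746 -2.111
v -2.49 1.755 -1.894
v -2.474 1.618 -0.788
v -4.006 2.722 -1.752
v -3.99 2.585 -0.646
f 2 4 1
f 5 2 1
f 1 4 3
f 3 5 1
f 2 8 4
f 6 2 5
f 6 8 2
f 4 8 3
f 7 5 3
f 3 8 7
f 7 6 5
f 8 6 7
f 9 20 14
f 9 14 10
f 9 10 16
f 9 16 19
f 9 19 20
f 10 14 18
f 14 20 13
f 20 19 11
f 19 16 15
f 16 10 17
f 12 18 13
f 12 13 11
f 12 11 15
f 12 15 17
f 12 17 18
f 13 18 14
f 11 13 20
f 15 11 19
f 17 15 16
f 18 17 10



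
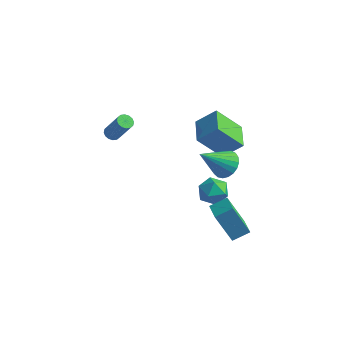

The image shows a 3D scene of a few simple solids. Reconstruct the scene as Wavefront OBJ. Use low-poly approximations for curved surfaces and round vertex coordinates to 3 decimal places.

v -4.05 -0.854 0.557
v -3.643 -1.017 0.296
v -2.684 -1.13 1.862
v -3.09 -0.966 2.123
v -3.62 -0.754 0.301
v -2.661 -0.867 1.867
v -3.712 -0.518 0.374
v -2.753 -0.63 1.94
v -3.895 -0.372 0.497
v -2.935 -0.484 2.063
v -4.119 -0.354 0.635
v -3.159 -0.467 2.201
v -4.324 -0.471 0.753
v -3.365 -0.584 2.319
v -4.456 -0.69 0.818
v -3.497 -0.803 2.384
v -4.479 -0.953 0.813
v -3.52 -1.066 2.379
v -4.387 -1.19 0.74
v -3.428 -1.302 2.306
v -4.205 -1.336 0.617
v -3.245 -1.448 2.183
v -3.981 -1.353 0.479
v -3.021 -1.466 2.045
v -3.775 -1.236 0.361
v -2.816 -1.349 1.927
v 3.812 -2.095 2.391
v 4.641 -2.362 2.658
v 2.928 -3.365 3.869
v 4.579 -2.061 2.879
v 4.386 -1.766 3.016
v 4.093 -1.528 3.045
v 3.751 -1.389 2.961
v 3.42 -1.371 2.778
v 3.157 -1.479 2.528
v 3.008 -1.693 2.254
v 2.997 -1.977 2.004
v 3.127 -2.281 1.821
v 3.376 -2.554 1.736
v 3.701 -2.747 1.765
v 4.044 -2.827 1.902
v 4.348 -2.781 2.123
v 4.559 -2.616 2.39
v 1.51 1.412 -3.479
v 2.37 0.946 -3.623
v 0.95 0.134 -2.697
v 1.81 -0.332 -2.841
v 1.765 0.444 -2.231
v 2.111 1.234 -2.714
v 1.209 -0.154 -3.606
v 1.555 0.636 -4.089
v 2.184 -0.021 -3.702
v 2.527 0.348 -2.852
v 0.793 0.732 -3.468
v 1.136 1.101 -2.618
v 1.697 -1.47 2.997
v 2.687 -0.942 3.993
v 0.82 -0.054 3.119
v 1.81 0.474 4.114
v 2.83 -0.634 1.426
v 3.82 -0.106 2.421
v 1.953 0.782 1.547
v 2.943 1.31 2.543
v 3.133 -0.574 -5.015
v 2.176 -0.847 -3.121
v 3.827 0.19 -4.555
v 2.87 -0.083 -2.661
v 4.05 -1.597 -4.699
v 3.093 -1.87 -2.805
v 4.744 -0.833 -4.239
v 3.787 -1.106 -2.345
f 2 1 5
f 2 5 3
f 3 5 6
f 3 6 4
f 5 1 7
f 5 7 6
f 6 7 8
f 6 8 4
f 7 1 9
f 7 9 8
f 8 9 10
f 8 10 4
f 9 1 11
f 9 11 10
f 10 11 12
f 10 12 4
f 11 1 13
f 11 13 12
f 12 13 14
f 12 14 4
f 13 1 15
f 13 15 14
f 14 15 16
f 14 16 4
f 15 1 17
f 15 17 16
f 16 17 18
f 16 18 4
f 17 1 19
f 17 19 18
f 18 19 20
f 18 20 4
f 19 1 21
f 19 21 20
f 20 21 22
f 20 22 4
f 21 1 23
f 21 23 22
f 22 23 24
f 22 24 4
f 23 1 25
f 23 25 24
f 24 25 26
f 24 26 4
f 25 1 2
f 25 2 26
f 26 2 3
f 26 3 4
f 28 27 30
f 28 30 29
f 30 27 31
f 30 31 29
f 31 27 32
f 31 32 29
f 32 27 33
f 32 33 29
f 33 27 34
f 33 34 29
f 34 27 35
f 34 35 29
f 35 27 36
f 35 36 29
f 36 27 37
f 36 37 29
f 37 27 38
f 37 38 29
f 38 27 39
f 38 39 29
f 39 27 40
f 39 40 29
f 40 27 41
f 40 41 29
f 41 27 42
f 41 42 29
f 42 27 43
f 42 43 29
f 43 27 28
f 43 28 29
f 44 55 49
f 44 49 45
f 44 45 51
f 44 51 54
f 44 54 55
f 45 49 53
f 49 55 48
f 55 54 46
f 54 51 50
f 51 45 52
f 47 53 48
f 47 48 46
f 47 46 50
f 47 50 52
f 47 52 53
f 48 53 49
f 46 48 55
f 50 46 54
f 52 50 51
f 53 52 45
f 57 59 56
f 60 57 56
f 56 59 58
f 58 60 56
f 57 63 59
f 61 57 60
f 61 63 57
f 59 63 58
f 62 60 58
f 58 63 62
f 62 61 60
f 63 61 62
f 65 67 64
f 68 65 64
f 64 67 66
f 66 68 64
f 65 71 67
f 69 65 68
f 69 71 65
f 67 71 66
f 70 68 66
f 66 71 70
f 70 69 68
f 71 69 70



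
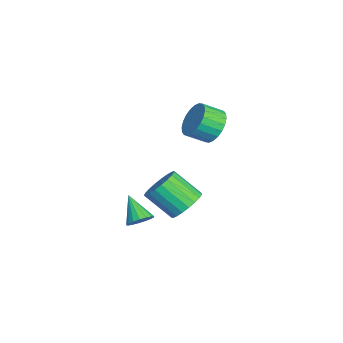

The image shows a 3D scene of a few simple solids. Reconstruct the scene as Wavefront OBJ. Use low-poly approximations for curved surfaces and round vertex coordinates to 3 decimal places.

v 1.184 3.735 2.245
v 1.949 3.455 1.536
v 2.16 2.385 2.185
v 1.396 2.665 2.895
v 2.175 3.672 1.818
v 2.386 2.601 2.468
v 2.249 3.897 2.166
v 2.46 2.827 2.816
v 2.162 4.098 2.526
v 2.373 3.028 3.176
v 1.926 4.244 2.843
v 2.137 3.174 3.493
v 1.577 4.313 3.069
v 1.788 3.242 3.719
v 1.168 4.293 3.17
v 1.379 3.222 3.819
v 0.762 4.189 3.13
v 0.973 3.118 3.779
v 0.42 4.015 2.955
v 0.631 2.945 3.604
v 0.194 3.799 2.672
v 0.405 2.728 3.322
v 0.12 3.573 2.324
v 0.331 2.503 2.974
v 0.207 3.372 1.964
v 0.418 2.302 2.614
v 0.443 3.226 1.647
v 0.654 2.156 2.297
v 0.792 3.158 1.421
v 1.003 2.087 2.071
v 1.201 3.178 1.321
v 1.412 2.107 1.97
v 1.607 3.282 1.361
v 1.818 2.211 2.01
v 2.367 2.369 -2.882
v 3.316 2.489 -2.38
v 2.801 1.091 -1.075
v 1.853 0.971 -1.578
v 3.057 2.786 -2.164
v 2.543 1.388 -0.859
v 2.679 3.011 -2.072
v 2.165 1.613 -0.767
v 2.248 3.124 -2.12
v 1.733 1.727 -0.815
v 1.837 3.108 -2.3
v 1.322 1.71 -0.995
v 1.517 2.963 -2.581
v 1.003 1.565 -1.276
v 1.345 2.716 -2.914
v 0.831 1.318 -1.609
v 1.349 2.408 -3.241
v 0.835 1.011 -1.936
v 1.53 2.094 -3.507
v 1.015 0.697 -2.202
v 1.855 1.828 -3.664
v 1.341 0.43 -2.359
v 2.269 1.654 -3.686
v 1.754 0.257 -2.382
v 2.7 1.605 -3.57
v 2.185 0.207 -2.265
v 3.073 1.687 -3.334
v 2.559 0.29 -2.029
v 3.324 1.888 -3.02
v 2.81 0.49 -1.716
v 3.41 2.171 -2.683
v 2.896 0.774 -1.378
v 2.387 0.022 -4.062
v 2.853 -0.568 -3.955
v 1.293 -0.622 -2.858
v 2.97 -0.32 -3.716
v 2.954 0.007 -3.556
v 2.807 0.337 -3.512
v 2.564 0.595 -3.595
v 2.281 0.722 -3.784
v 2.022 0.688 -4.037
v 1.846 0.503 -4.296
v 1.795 0.207 -4.501
v 1.879 -0.131 -4.606
v 2.079 -0.434 -4.586
v 2.35 -0.632 -4.446
v 2.629 -0.681 -4.218
f 2 1 5
f 2 5 3
f 3 5 6
f 3 6 4
f 5 1 7
f 5 7 6
f 6 7 8
f 6 8 4
f 7 1 9
f 7 9 8
f 8 9 10
f 8 10 4
f 9 1 11
f 9 11 10
f 10 11 12
f 10 12 4
f 11 1 13
f 11 13 12
f 12 13 14
f 12 14 4
f 13 1 15
f 13 15 14
f 14 15 16
f 14 16 4
f 15 1 17
f 15 17 16
f 16 17 18
f 16 18 4
f 17 1 19
f 17 19 18
f 18 19 20
f 18 20 4
f 19 1 21
f 19 21 20
f 20 21 22
f 20 22 4
f 21 1 23
f 21 23 22
f 22 23 24
f 22 24 4
f 23 1 25
f 23 25 24
f 24 25 26
f 24 26 4
f 25 1 27
f 25 27 26
f 26 27 28
f 26 28 4
f 27 1 29
f 27 29 28
f 28 29 30
f 28 30 4
f 29 1 31
f 29 31 30
f 30 31 32
f 30 32 4
f 31 1 33
f 31 33 32
f 32 33 34
f 32 34 4
f 33 1 2
f 33 2 34
f 34 2 3
f 34 3 4
f 36 35 39
f 36 39 37
f 37 39 40
f 37 40 38
f 39 35 41
f 39 41 40
f 40 41 42
f 40 42 38
f 41 35 43
f 41 43 42
f 42 43 44
f 42 44 38
f 43 35 45
f 43 45 44
f 44 45 46
f 44 46 38
f 45 35 47
f 45 47 46
f 46 47 48
f 46 48 38
f 47 35 49
f 47 49 48
f 48 49 50
f 48 50 38
f 49 35 51
f 49 51 50
f 50 51 52
f 50 52 38
f 51 35 53
f 51 53 52
f 52 53 54
f 52 54 38
f 53 35 55
f 53 55 54
f 54 55 56
f 54 56 38
f 55 35 57
f 55 57 56
f 56 57 58
f 56 58 38
f 57 35 59
f 57 59 58
f 58 59 60
f 58 60 38
f 59 35 61
f 59 61 60
f 60 61 62
f 60 62 38
f 61 35 63
f 61 63 62
f 62 63 64
f 62 64 38
f 63 35 65
f 63 65 64
f 64 65 66
f 64 66 38
f 65 35 36
f 65 36 66
f 66 36 37
f 66 37 38
f 68 67 70
f 68 70 69
f 70 67 71
f 70 71 69
f 71 67 72
f 71 72 69
f 72 67 73
f 72 73 69
f 73 67 74
f 73 74 69
f 74 67 75
f 74 75 69
f 75 67 76
f 75 76 69
f 76 67 77
f 76 77 69
f 77 67 78
f 77 78 69
f 78 67 79
f 78 79 69
f 79 67 80
f 79 80 69
f 80 67 81
f 80 81 69
f 81 67 68
f 81 68 69



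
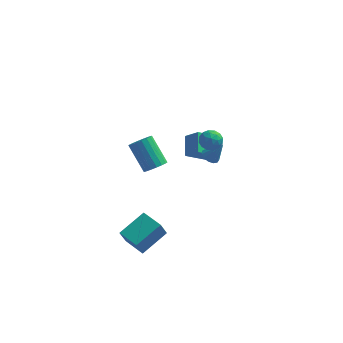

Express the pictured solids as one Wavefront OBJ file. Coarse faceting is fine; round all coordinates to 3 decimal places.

v 2.889 1.316 0.965
v 3.353 1.038 0.682
v 3.631 1.324 2.175
v 3.406 1.376 0.647
v 3.295 1.695 0.713
v 3.055 1.893 0.859
v 2.762 1.908 1.038
v 2.51 1.735 1.195
v 2.377 1.429 1.278
v 2.407 1.087 1.262
v 2.59 0.818 1.151
v 2.868 0.706 0.982
v 3.152 0.789 0.807
v 1.123 2.819 -0.582
v 0.908 4.065 0.207
v 2.324 3.589 -1.47
v 2.108 4.835 -0.682
v 1.972 2.445 0.242
v 1.756 3.691 1.03
v 3.172 3.215 -0.647
v 2.957 4.461 0.142
v 0.37 -2.784 3.173
v 1.006 -2.537 3.483
v -0.053 -1.608 4.917
v -0.69 -1.856 4.607
v 0.929 -2.294 3.268
v -0.131 -1.365 4.702
v 0.74 -2.147 3.034
v -0.319 -1.219 4.468
v 0.479 -2.128 2.828
v -0.581 -1.199 4.262
v 0.196 -2.238 2.69
v -0.864 -1.309 4.124
v -0.053 -2.456 2.648
v -1.113 -1.527 4.082
v -0.218 -2.74 2.71
v -1.278 -1.811 4.143
v -0.267 -3.032 2.863
v -1.326 -2.103 4.297
v -0.189 -3.275 3.078
v -1.249 -2.346 4.512
v -0.001 -3.421 3.312
v -1.06 -2.493 4.746
v 0.261 -3.441 3.518
v -0.799 -2.512 4.952
v 0.544 -3.331 3.656
v -0.516 -2.402 5.09
v 0.793 -3.113 3.698
v -0.267 -2.184 5.132
v 0.958 -2.829 3.637
v -0.102 -1.9 5.07
v -0.087 -4.564 -3.335
v -0.356 -5.002 -2.195
v -1.265 -3.624 -3.252
v -1.535 -4.062 -2.113
v 1.075 -3.178 -2.527
v 0.805 -3.616 -1.388
v -0.104 -2.238 -2.445
v -0.373 -2.676 -1.305
v 3.062 1.482 3.029
v 3.281 1.127 2.397
v 2.699 0.413 3.503
v 2.918 0.058 2.871
v 3.435 0.356 3.336
v 3.66 1.017 3.043
v 2.32 0.523 2.857
v 2.545 1.184 2.564
v 2.822 0.535 2.291
v 3.512 0.432 2.587
v 2.468 1.108 3.313
v 3.158 1.005 3.609
v 3.204 1.399 2.671
v 2.776 0.141 3.229
v 3.081 0.317 3.502
v 3.209 0.108 3.131
v 3.426 1.334 3.051
v 3.555 1.125 2.68
v 3.645 0.672 3.232
v 2.425 0.415 3.22
v 2.554 0.206 2.849
v 2.771 1.432 2.769
v 2.899 1.223 2.398
v 2.335 0.868 2.668
v 3.063 0.842 2.237
v 2.849 0.213 2.516
v 2.498 0.486 2.508
v 2.63 0.875 2.335
v 3.468 0.781 2.411
v 3.254 0.153 2.69
v 3.558 0.328 2.963
v 3.69 0.716 2.791
v 3.198 0.433 2.349
v 2.726 1.387 3.21
v 2.512 0.759 3.489
v 2.29 0.824 3.109
v 2.422 1.212 2.937
v 3.131 1.327 3.384
v 2.917 0.698 3.663
v 3.35 0.665 3.565
v 3.482 1.054 3.392
v 2.782 1.107 3.551
f 2 1 4
f 2 4 3
f 4 1 5
f 4 5 3
f 5 1 6
f 5 6 3
f 6 1 7
f 6 7 3
f 7 1 8
f 7 8 3
f 8 1 9
f 8 9 3
f 9 1 10
f 9 10 3
f 10 1 11
f 10 11 3
f 11 1 12
f 11 12 3
f 12 1 13
f 12 13 3
f 13 1 2
f 13 2 3
f 15 17 14
f 18 15 14
f 14 17 16
f 16 18 14
f 15 21 17
f 19 15 18
f 19 21 15
f 17 21 16
f 20 18 16
f 16 21 20
f 20 19 18
f 21 19 20
f 23 22 26
f 23 26 24
f 24 26 27
f 24 27 25
f 26 22 28
f 26 28 27
f 27 28 29
f 27 29 25
f 28 22 30
f 28 30 29
f 29 30 31
f 29 31 25
f 30 22 32
f 30 32 31
f 31 32 33
f 31 33 25
f 32 22 34
f 32 34 33
f 33 34 35
f 33 35 25
f 34 22 36
f 34 36 35
f 35 36 37
f 35 37 25
f 36 22 38
f 36 38 37
f 37 38 39
f 37 39 25
f 38 22 40
f 38 40 39
f 39 40 41
f 39 41 25
f 40 22 42
f 40 42 41
f 41 42 43
f 41 43 25
f 42 22 44
f 42 44 43
f 43 44 45
f 43 45 25
f 44 22 46
f 44 46 45
f 45 46 47
f 45 47 25
f 46 22 48
f 46 48 47
f 47 48 49
f 47 49 25
f 48 22 50
f 48 50 49
f 49 50 51
f 49 51 25
f 50 22 23
f 50 23 51
f 51 23 24
f 51 24 25
f 53 55 52
f 56 53 52
f 52 55 54
f 54 56 52
f 53 59 55
f 57 53 56
f 57 59 53
f 55 59 54
f 58 56 54
f 54 59 58
f 58 57 56
f 59 57 58
f 60 97 76
f 97 71 100
f 76 100 65
f 97 100 76
f 60 76 72
f 76 65 77
f 72 77 61
f 76 77 72
f 60 72 81
f 72 61 82
f 81 82 67
f 72 82 81
f 60 81 93
f 81 67 96
f 93 96 70
f 81 96 93
f 60 93 97
f 93 70 101
f 97 101 71
f 93 101 97
f 61 77 88
f 77 65 91
f 88 91 69
f 77 91 88
f 65 100 78
f 100 71 99
f 78 99 64
f 100 99 78
f 71 101 98
f 101 70 94
f 98 94 62
f 101 94 98
f 70 96 95
f 96 67 83
f 95 83 66
f 96 83 95
f 67 82 87
f 82 61 84
f 87 84 68
f 82 84 87
f 63 89 75
f 89 69 90
f 75 90 64
f 89 90 75
f 63 75 73
f 75 64 74
f 73 74 62
f 75 74 73
f 63 73 80
f 73 62 79
f 80 79 66
f 73 79 80
f 63 80 85
f 80 66 86
f 85 86 68
f 80 86 85
f 63 85 89
f 85 68 92
f 89 92 69
f 85 92 89
f 64 90 78
f 90 69 91
f 78 91 65
f 90 91 78
f 62 74 98
f 74 64 99
f 98 99 71
f 74 99 98
f 66 79 95
f 79 62 94
f 95 94 70
f 79 94 95
f 68 86 87
f 86 66 83
f 87 83 67
f 86 83 87
f 69 92 88
f 92 68 84
f 88 84 61
f 92 84 88



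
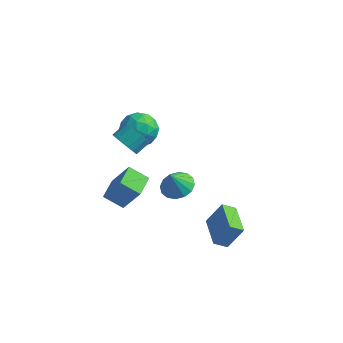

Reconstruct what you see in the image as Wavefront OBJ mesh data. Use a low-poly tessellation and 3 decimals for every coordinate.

v 4.5 0.259 -4.623
v 3.875 -0.245 -4.115
v 3.261 1.841 -4.576
v 2.636 1.337 -4.068
v 5.224 0.783 -3.212
v 4.599 0.279 -2.704
v 3.985 2.365 -3.165
v 3.36 1.861 -2.657
v -3.108 4.378 0.179
v -1.905 4.21 0.073
v -3.335 2.47 0.627
v -2.132 2.302 0.521
v -2.576 2.961 1.446
v -2.436 4.141 1.169
v -2.804 2.539 -0.469
v -2.664 3.719 -0.746
v -1.717 3.073 -0.327
v -1.576 3.334 0.856
v -3.664 3.346 -0.156
v -3.523 3.607 1.027
v -2.486 4.462 0.087
v -2.754 2.218 0.613
v -3.015 2.606 1.157
v -2.308 2.507 1.095
v -2.799 4.421 0.731
v -2.091 4.322 0.668
v -2.486 3.588 1.475
v -3.149 2.358 0.032
v -2.441 2.259 -0.031
v -2.932 4.173 -0.395
v -2.225 4.074 -0.457
v -2.754 3.092 -0.775
v -1.669 3.695 -0.211
v -1.802 2.573 0.052
v -2.197 2.712 -0.529
v -2.115 3.406 -0.692
v -1.586 3.848 0.484
v -1.72 2.726 0.748
v -1.981 3.114 1.291
v -1.898 3.807 1.128
v -1.476 3.18 0.249
v -3.52 3.954 -0.048
v -3.654 2.832 0.216
v -3.342 2.873 -0.428
v -3.259 3.566 -0.591
v -3.438 4.107 0.648
v -3.571 2.985 0.911
v -3.125 3.274 1.392
v -3.043 3.968 1.229
v -3.764 3.5 0.451
v 0.782 1.455 -1.712
v 1.772 1.264 -1.647
v 0.598 0.945 -0.388
v 1.717 1.751 -1.467
v 1.411 2.159 -1.352
v 0.936 2.379 -1.334
v 0.421 2.351 -1.417
v 0.002 2.083 -1.579
v -0.207 1.646 -1.776
v -0.152 1.159 -1.956
v 0.154 0.75 -2.071
v 0.628 0.531 -2.089
v 1.144 0.559 -2.006
v 1.562 0.827 -1.844
v -1.101 -1.096 3.352
v -0.365 -1.114 2.834
v 0.018 -0.323 3.351
v -0.719 -0.304 3.868
v -0.608 -0.866 2.635
v -0.225 -0.075 3.152
v -0.949 -0.664 2.577
v -0.566 0.128 3.094
v -1.32 -0.547 2.673
v -0.937 0.245 3.19
v -1.647 -0.539 2.903
v -1.265 0.253 3.42
v -1.867 -0.641 3.222
v -1.484 0.151 3.739
v -1.935 -0.833 3.566
v -1.552 -0.041 4.083
v -1.838 -1.077 3.869
v -1.455 -0.286 4.386
v -1.595 -1.325 4.068
v -1.212 -0.534 4.585
v -1.254 -1.528 4.126
v -0.871 -0.736 4.643
v -0.883 -1.645 4.03
v -0.5 -0.853 4.547
v -0.555 -1.653 3.8
v -0.173 -0.861 4.317
v -0.336 -1.551 3.481
v 0.047 -0.759 3.998
v -0.268 -1.359 3.137
v 0.115 -0.567 3.654
v -2.249 -1.583 -1.422
v -1.184 -1.537 0.293
v -2.465 -0.163 -1.327
v -1.4 -0.116 0.389
v -1.12 -1.364 -2.129
v -0.055 -1.317 -0.413
v -1.336 0.057 -2.033
v -0.271 0.103 -0.318
f 2 4 1
f 5 2 1
f 1 4 3
f 3 5 1
f 2 8 4
f 6 2 5
f 6 8 2
f 4 8 3
f 7 5 3
f 3 8 7
f 7 6 5
f 8 6 7
f 9 46 25
f 46 20 49
f 25 49 14
f 46 49 25
f 9 25 21
f 25 14 26
f 21 26 10
f 25 26 21
f 9 21 30
f 21 10 31
f 30 31 16
f 21 31 30
f 9 30 42
f 30 16 45
f 42 45 19
f 30 45 42
f 9 42 46
f 42 19 50
f 46 50 20
f 42 50 46
f 10 26 37
f 26 14 40
f 37 40 18
f 26 40 37
f 14 49 27
f 49 20 48
f 27 48 13
f 49 48 27
f 20 50 47
f 50 19 43
f 47 43 11
f 50 43 47
f 19 45 44
f 45 16 32
f 44 32 15
f 45 32 44
f 16 31 36
f 31 10 33
f 36 33 17
f 31 33 36
f 12 38 24
f 38 18 39
f 24 39 13
f 38 39 24
f 12 24 22
f 24 13 23
f 22 23 11
f 24 23 22
f 12 22 29
f 22 11 28
f 29 28 15
f 22 28 29
f 12 29 34
f 29 15 35
f 34 35 17
f 29 35 34
f 12 34 38
f 34 17 41
f 38 41 18
f 34 41 38
f 13 39 27
f 39 18 40
f 27 40 14
f 39 40 27
f 11 23 47
f 23 13 48
f 47 48 20
f 23 48 47
f 15 28 44
f 28 11 43
f 44 43 19
f 28 43 44
f 17 35 36
f 35 15 32
f 36 32 16
f 35 32 36
f 18 41 37
f 41 17 33
f 37 33 10
f 41 33 37
f 52 51 54
f 52 54 53
f 54 51 55
f 54 55 53
f 55 51 56
f 55 56 53
f 56 51 57
f 56 57 53
f 57 51 58
f 57 58 53
f 58 51 59
f 58 59 53
f 59 51 60
f 59 60 53
f 60 51 61
f 60 61 53
f 61 51 62
f 61 62 53
f 62 51 63
f 62 63 53
f 63 51 64
f 63 64 53
f 64 51 52
f 64 52 53
f 66 65 69
f 66 69 67
f 67 69 70
f 67 70 68
f 69 65 71
f 69 71 70
f 70 71 72
f 70 72 68
f 71 65 73
f 71 73 72
f 72 73 74
f 72 74 68
f 73 65 75
f 73 75 74
f 74 75 76
f 74 76 68
f 75 65 77
f 75 77 76
f 76 77 78
f 76 78 68
f 77 65 79
f 77 79 78
f 78 79 80
f 78 80 68
f 79 65 81
f 79 81 80
f 80 81 82
f 80 82 68
f 81 65 83
f 81 83 82
f 82 83 84
f 82 84 68
f 83 65 85
f 83 85 84
f 84 85 86
f 84 86 68
f 85 65 87
f 85 87 86
f 86 87 88
f 86 88 68
f 87 65 89
f 87 89 88
f 88 89 90
f 88 90 68
f 89 65 91
f 89 91 90
f 90 91 92
f 90 92 68
f 91 65 93
f 91 93 92
f 92 93 94
f 92 94 68
f 93 65 66
f 93 66 94
f 94 66 67
f 94 67 68
f 96 98 95
f 99 96 95
f 95 98 97
f 97 99 95
f 96 102 98
f 100 96 99
f 100 102 96
f 98 102 97
f 101 99 97
f 97 102 101
f 101 100 99
f 102 100 101



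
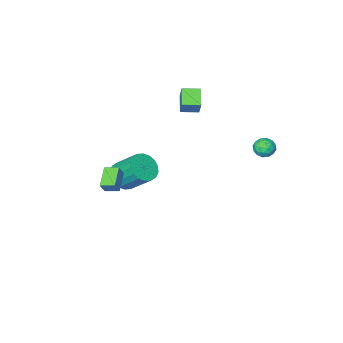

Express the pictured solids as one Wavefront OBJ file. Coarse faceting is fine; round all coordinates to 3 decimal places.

v -2.601 3.847 3.56
v -2.14 3.763 3.049
v -3.4 3.397 2.911
v -2.939 3.313 2.4
v -2.89 2.931 2.977
v -2.397 3.209 3.378
v -3.143 3.951 2.582
v -2.65 4.229 2.983
v -2.475 3.828 2.444
v -2.318 3.197 2.689
v -3.222 3.963 3.271
v -3.065 3.332 3.516
v -2.3 3.844 3.361
v -3.24 3.316 2.599
v -3.211 3.091 2.938
v -2.94 3.042 2.638
v -2.451 3.519 3.555
v -2.18 3.47 3.254
v -2.621 2.98 3.212
v -3.36 3.69 2.706
v -3.089 3.641 2.405
v -2.6 4.118 3.322
v -2.329 4.069 3.022
v -2.919 4.18 2.748
v -2.226 3.833 2.705
v -2.695 3.569 2.324
v -2.816 3.944 2.431
v -2.526 4.107 2.667
v -2.134 3.463 2.849
v -2.603 3.198 2.468
v -2.575 2.974 2.807
v -2.285 3.137 3.043
v -2.331 3.501 2.494
v -2.937 3.962 3.492
v -3.406 3.697 3.111
v -3.255 4.023 2.917
v -2.965 4.186 3.153
v -2.845 3.591 3.636
v -3.314 3.327 3.255
v -3.014 3.053 3.293
v -2.724 3.216 3.529
v -3.209 3.659 3.466
v -3.058 -3.518 1.503
v -3.603 -4.409 2.191
v -2.732 -2.803 2.686
v -3.277 -3.694 3.374
v -2.083 -4.066 1.566
v -2.628 -4.957 2.254
v -1.757 -3.351 2.749
v -2.302 -4.242 3.437
v 1.523 -4.499 -2.987
v 2.468 -4.117 -2.962
v 1.882 -2.759 -1.529
v 0.937 -3.141 -1.553
v 2.267 -3.867 -3.282
v 1.68 -2.508 -1.849
v 1.917 -3.741 -3.544
v 1.331 -2.383 -2.111
v 1.49 -3.766 -3.695
v 0.904 -2.408 -2.262
v 1.069 -3.936 -3.706
v 0.483 -2.578 -2.273
v 0.738 -4.218 -3.574
v 0.152 -2.859 -2.141
v 0.563 -4.555 -3.326
v -0.023 -3.196 -1.893
v 0.578 -4.881 -3.011
v -0.008 -3.523 -1.578
v 0.78 -5.132 -2.691
v 0.193 -3.773 -1.258
v 1.129 -5.257 -2.429
v 0.543 -3.899 -0.996
v 1.556 -5.232 -2.278
v 0.97 -3.874 -0.845
v 1.977 -5.062 -2.267
v 1.391 -3.704 -0.834
v 2.308 -4.781 -2.399
v 1.722 -3.422 -0.966
v 2.483 -4.444 -2.647
v 1.897 -3.085 -1.214
v 3.195 -3.284 -1.24
v 3.583 -3.145 -0.508
v 2.603 -2.633 -1.05
v 2.992 -2.493 -0.319
v 4.028 -2.347 -1.861
v 4.417 -2.207 -1.13
v 3.437 -1.695 -1.672
v 3.825 -1.556 -0.94
f 1 38 17
f 38 12 41
f 17 41 6
f 38 41 17
f 1 17 13
f 17 6 18
f 13 18 2
f 17 18 13
f 1 13 22
f 13 2 23
f 22 23 8
f 13 23 22
f 1 22 34
f 22 8 37
f 34 37 11
f 22 37 34
f 1 34 38
f 34 11 42
f 38 42 12
f 34 42 38
f 2 18 29
f 18 6 32
f 29 32 10
f 18 32 29
f 6 41 19
f 41 12 40
f 19 40 5
f 41 40 19
f 12 42 39
f 42 11 35
f 39 35 3
f 42 35 39
f 11 37 36
f 37 8 24
f 36 24 7
f 37 24 36
f 8 23 28
f 23 2 25
f 28 25 9
f 23 25 28
f 4 30 16
f 30 10 31
f 16 31 5
f 30 31 16
f 4 16 14
f 16 5 15
f 14 15 3
f 16 15 14
f 4 14 21
f 14 3 20
f 21 20 7
f 14 20 21
f 4 21 26
f 21 7 27
f 26 27 9
f 21 27 26
f 4 26 30
f 26 9 33
f 30 33 10
f 26 33 30
f 5 31 19
f 31 10 32
f 19 32 6
f 31 32 19
f 3 15 39
f 15 5 40
f 39 40 12
f 15 40 39
f 7 20 36
f 20 3 35
f 36 35 11
f 20 35 36
f 9 27 28
f 27 7 24
f 28 24 8
f 27 24 28
f 10 33 29
f 33 9 25
f 29 25 2
f 33 25 29
f 44 46 43
f 47 44 43
f 43 46 45
f 45 47 43
f 44 50 46
f 48 44 47
f 48 50 44
f 46 50 45
f 49 47 45
f 45 50 49
f 49 48 47
f 50 48 49
f 52 51 55
f 52 55 53
f 53 55 56
f 53 56 54
f 55 51 57
f 55 57 56
f 56 57 58
f 56 58 54
f 57 51 59
f 57 59 58
f 58 59 60
f 58 60 54
f 59 51 61
f 59 61 60
f 60 61 62
f 60 62 54
f 61 51 63
f 61 63 62
f 62 63 64
f 62 64 54
f 63 51 65
f 63 65 64
f 64 65 66
f 64 66 54
f 65 51 67
f 65 67 66
f 66 67 68
f 66 68 54
f 67 51 69
f 67 69 68
f 68 69 70
f 68 70 54
f 69 51 71
f 69 71 70
f 70 71 72
f 70 72 54
f 71 51 73
f 71 73 72
f 72 73 74
f 72 74 54
f 73 51 75
f 73 75 74
f 74 75 76
f 74 76 54
f 75 51 77
f 75 77 76
f 76 77 78
f 76 78 54
f 77 51 79
f 77 79 78
f 78 79 80
f 78 80 54
f 79 51 52
f 79 52 80
f 80 52 53
f 80 53 54
f 82 84 81
f 85 82 81
f 81 84 83
f 83 85 81
f 82 88 84
f 86 82 85
f 86 88 82
f 84 88 83
f 87 85 83
f 83 88 87
f 87 86 85
f 88 86 87



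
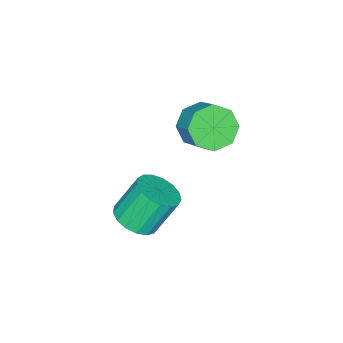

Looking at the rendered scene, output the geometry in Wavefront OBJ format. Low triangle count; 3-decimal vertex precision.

v 1.015 0.574 2.547
v 1.413 0.897 1.92
v 1.803 1.63 2.546
v 1.405 1.306 3.173
v 0.846 1.138 1.991
v 1.236 1.871 2.617
v 0.378 1.048 2.388
v 0.768 1.781 3.014
v 0.283 0.68 2.878
v 0.674 1.413 3.504
v 0.617 0.25 3.174
v 1.007 0.983 3.8
v 1.184 0.009 3.103
v 1.574 0.742 3.729
v 1.652 0.099 2.706
v 2.042 0.832 3.332
v 1.746 0.467 2.216
v 2.137 1.2 2.842
v 3.3 -0.185 -0.801
v 3.997 -0.001 -0.531
v 3.398 0.449 0.71
v 2.7 0.265 0.441
v 3.883 0.307 -0.698
v 3.284 0.757 0.543
v 3.635 0.502 -0.888
v 3.036 0.953 0.353
v 3.311 0.54 -1.059
v 2.711 0.991 0.182
v 2.983 0.412 -1.17
v 2.384 0.862 0.071
v 2.729 0.147 -1.197
v 2.13 0.597 0.044
v 2.605 -0.194 -1.133
v 2.006 0.256 0.109
v 2.64 -0.534 -0.992
v 2.041 -0.083 0.249
v 2.826 -0.793 -0.808
v 2.227 -0.342 0.433
v 3.121 -0.913 -0.623
v 2.522 -0.462 0.619
v 3.457 -0.866 -0.477
v 2.858 -0.416 0.764
v 3.756 -0.664 -0.406
v 3.157 -0.213 0.835
v 3.951 -0.352 -0.426
v 3.352 0.099 0.816
f 2 1 5
f 2 5 3
f 3 5 6
f 3 6 4
f 5 1 7
f 5 7 6
f 6 7 8
f 6 8 4
f 7 1 9
f 7 9 8
f 8 9 10
f 8 10 4
f 9 1 11
f 9 11 10
f 10 11 12
f 10 12 4
f 11 1 13
f 11 13 12
f 12 13 14
f 12 14 4
f 13 1 15
f 13 15 14
f 14 15 16
f 14 16 4
f 15 1 17
f 15 17 16
f 16 17 18
f 16 18 4
f 17 1 2
f 17 2 18
f 18 2 3
f 18 3 4
f 20 19 23
f 20 23 21
f 21 23 24
f 21 24 22
f 23 19 25
f 23 25 24
f 24 25 26
f 24 26 22
f 25 19 27
f 25 27 26
f 26 27 28
f 26 28 22
f 27 19 29
f 27 29 28
f 28 29 30
f 28 30 22
f 29 19 31
f 29 31 30
f 30 31 32
f 30 32 22
f 31 19 33
f 31 33 32
f 32 33 34
f 32 34 22
f 33 19 35
f 33 35 34
f 34 35 36
f 34 36 22
f 35 19 37
f 35 37 36
f 36 37 38
f 36 38 22
f 37 19 39
f 37 39 38
f 38 39 40
f 38 40 22
f 39 19 41
f 39 41 40
f 40 41 42
f 40 42 22
f 41 19 43
f 41 43 42
f 42 43 44
f 42 44 22
f 43 19 45
f 43 45 44
f 44 45 46
f 44 46 22
f 45 19 20
f 45 20 46
f 46 20 21
f 46 21 22



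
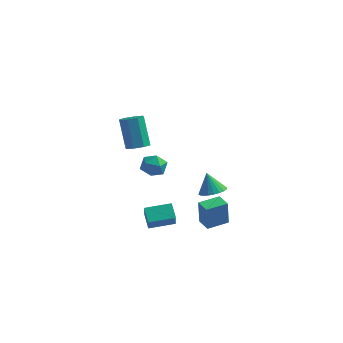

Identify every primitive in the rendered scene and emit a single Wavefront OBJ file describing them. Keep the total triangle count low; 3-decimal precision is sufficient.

v -1.402 -3.899 -3.554
v -1.877 -3.137 -3.01
v -1.584 -3.341 -4.496
v -2.059 -2.578 -3.952
v -0.061 -3.182 -3.388
v -0.536 -2.419 -2.844
v -0.243 -2.623 -4.33
v -0.718 -1.861 -3.786
v 1.467 -2.256 -4.642
v 1.406 -2.301 -3.054
v 0.812 -1.596 -4.649
v 0.751 -1.64 -3.06
v 2.409 -1.32 -4.58
v 2.348 -1.364 -2.991
v 1.754 -0.659 -4.586
v 1.693 -0.704 -2.998
v -1.974 -3.806 2.427
v -1.508 -4.204 2.764
v -2.099 -3.473 4.449
v -2.566 -3.074 4.113
v -1.308 -3.726 2.627
v -1.9 -2.995 4.312
v -1.498 -3.295 2.373
v -2.09 -2.564 4.058
v -1.968 -3.163 2.151
v -2.56 -2.431 3.836
v -2.441 -3.407 2.091
v -3.032 -2.676 3.776
v -2.64 -3.885 2.228
v -3.232 -3.154 3.913
v -2.45 -4.316 2.482
v -3.042 -3.585 4.167
v -1.98 -4.449 2.704
v -2.572 -3.717 4.389
v 1.584 -1.682 -1.886
v 2.283 -1.93 -1.561
v 1.136 -1.378 -0.694
v 2.345 -1.625 -1.615
v 2.291 -1.328 -1.71
v 2.13 -1.086 -1.833
v 1.886 -0.934 -1.963
v 1.595 -0.896 -2.082
v 1.303 -0.977 -2.171
v 1.054 -1.166 -2.217
v 0.885 -1.434 -2.212
v 0.823 -1.739 -2.158
v 0.877 -2.035 -2.062
v 1.038 -2.278 -1.94
v 1.283 -2.43 -1.809
v 1.573 -2.468 -1.691
v 1.865 -2.386 -1.602
v 2.115 -2.197 -1.556
v -2.753 0.173 -1.875
v -2.24 0.453 -1.269
v -2.22 -1.073 -1.751
v -1.707 -0.793 -1.145
v -2.534 -0.85 -1.004
v -2.864 -0.079 -1.08
v -1.596 -0.541 -1.94
v -1.926 0.23 -2.016
v -1.525 0.011 -1.309
v -2.105 -0.18 -0.731
v -2.355 -0.44 -2.289
v -2.935 -0.631 -1.711
f 2 4 1
f 5 2 1
f 1 4 3
f 3 5 1
f 2 8 4
f 6 2 5
f 6 8 2
f 4 8 3
f 7 5 3
f 3 8 7
f 7 6 5
f 8 6 7
f 10 12 9
f 13 10 9
f 9 12 11
f 11 13 9
f 10 16 12
f 14 10 13
f 14 16 10
f 12 16 11
f 15 13 11
f 11 16 15
f 15 14 13
f 16 14 15
f 18 17 21
f 18 21 19
f 19 21 22
f 19 22 20
f 21 17 23
f 21 23 22
f 22 23 24
f 22 24 20
f 23 17 25
f 23 25 24
f 24 25 26
f 24 26 20
f 25 17 27
f 25 27 26
f 26 27 28
f 26 28 20
f 27 17 29
f 27 29 28
f 28 29 30
f 28 30 20
f 29 17 31
f 29 31 30
f 30 31 32
f 30 32 20
f 31 17 33
f 31 33 32
f 32 33 34
f 32 34 20
f 33 17 18
f 33 18 34
f 34 18 19
f 34 19 20
f 36 35 38
f 36 38 37
f 38 35 39
f 38 39 37
f 39 35 40
f 39 40 37
f 40 35 41
f 40 41 37
f 41 35 42
f 41 42 37
f 42 35 43
f 42 43 37
f 43 35 44
f 43 44 37
f 44 35 45
f 44 45 37
f 45 35 46
f 45 46 37
f 46 35 47
f 46 47 37
f 47 35 48
f 47 48 37
f 48 35 49
f 48 49 37
f 49 35 50
f 49 50 37
f 50 35 51
f 50 51 37
f 51 35 52
f 51 52 37
f 52 35 36
f 52 36 37
f 53 64 58
f 53 58 54
f 53 54 60
f 53 60 63
f 53 63 64
f 54 58 62
f 58 64 57
f 64 63 55
f 63 60 59
f 60 54 61
f 56 62 57
f 56 57 55
f 56 55 59
f 56 59 61
f 56 61 62
f 57 62 58
f 55 57 64
f 59 55 63
f 61 59 60
f 62 61 54



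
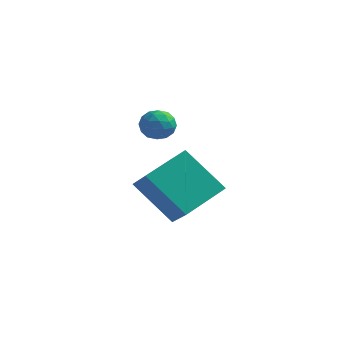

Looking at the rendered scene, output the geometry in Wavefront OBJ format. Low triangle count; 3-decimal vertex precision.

v -2.752 2.65 -2.327
v -2.495 3.01 -1.766
v -1.905 1.87 -2.214
v -1.648 2.23 -1.653
v -2.273 1.887 -1.601
v -2.796 2.369 -1.67
v -1.604 2.511 -2.31
v -2.127 2.993 -2.379
v -1.785 2.925 -1.755
v -2.198 2.539 -1.317
v -2.202 2.341 -2.663
v -2.615 1.955 -2.225
v -2.698 2.899 -2.056
v -1.702 1.981 -1.924
v -2.07 1.78 -1.893
v -1.918 1.992 -1.564
v -2.875 2.522 -2
v -2.723 2.734 -1.67
v -2.593 2.073 -1.574
v -1.677 2.146 -2.31
v -1.525 2.358 -1.98
v -2.482 2.888 -2.416
v -2.33 3.1 -2.087
v -1.807 2.807 -2.406
v -2.129 3.06 -1.72
v -1.631 2.602 -1.654
v -1.606 2.767 -2.04
v -1.913 3.05 -2.081
v -2.372 2.833 -1.463
v -1.874 2.375 -1.397
v -2.241 2.173 -1.366
v -2.549 2.456 -1.407
v -1.955 2.783 -1.456
v -2.526 2.505 -2.583
v -2.028 2.047 -2.517
v -1.851 2.424 -2.573
v -2.159 2.707 -2.614
v -2.769 2.278 -2.326
v -2.271 1.82 -2.26
v -2.487 1.83 -1.899
v -2.794 2.113 -1.94
v -2.445 2.097 -2.524
v -0.128 -2.592 -1.895
v 0.585 -1.081 -1.198
v -1.077 -1.683 -2.893
v -0.363 -0.172 -2.196
v 1.363 -2.628 -3.344
v 2.077 -1.117 -2.647
v 0.415 -1.719 -4.342
v 1.128 -0.208 -3.645
f 1 38 17
f 38 12 41
f 17 41 6
f 38 41 17
f 1 17 13
f 17 6 18
f 13 18 2
f 17 18 13
f 1 13 22
f 13 2 23
f 22 23 8
f 13 23 22
f 1 22 34
f 22 8 37
f 34 37 11
f 22 37 34
f 1 34 38
f 34 11 42
f 38 42 12
f 34 42 38
f 2 18 29
f 18 6 32
f 29 32 10
f 18 32 29
f 6 41 19
f 41 12 40
f 19 40 5
f 41 40 19
f 12 42 39
f 42 11 35
f 39 35 3
f 42 35 39
f 11 37 36
f 37 8 24
f 36 24 7
f 37 24 36
f 8 23 28
f 23 2 25
f 28 25 9
f 23 25 28
f 4 30 16
f 30 10 31
f 16 31 5
f 30 31 16
f 4 16 14
f 16 5 15
f 14 15 3
f 16 15 14
f 4 14 21
f 14 3 20
f 21 20 7
f 14 20 21
f 4 21 26
f 21 7 27
f 26 27 9
f 21 27 26
f 4 26 30
f 26 9 33
f 30 33 10
f 26 33 30
f 5 31 19
f 31 10 32
f 19 32 6
f 31 32 19
f 3 15 39
f 15 5 40
f 39 40 12
f 15 40 39
f 7 20 36
f 20 3 35
f 36 35 11
f 20 35 36
f 9 27 28
f 27 7 24
f 28 24 8
f 27 24 28
f 10 33 29
f 33 9 25
f 29 25 2
f 33 25 29
f 44 46 43
f 47 44 43
f 43 46 45
f 45 47 43
f 44 50 46
f 48 44 47
f 48 50 44
f 46 50 45
f 49 47 45
f 45 50 49
f 49 48 47
f 50 48 49



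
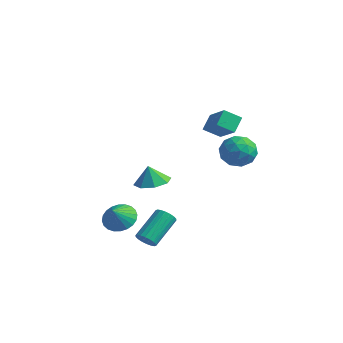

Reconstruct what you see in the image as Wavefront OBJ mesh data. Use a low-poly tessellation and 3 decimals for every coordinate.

v 2.724 -3.791 0.462
v 3.749 -3.651 0.646
v 2.536 -3.929 1.618
v 3.336 -2.961 0.66
v 2.566 -2.758 0.559
v 1.888 -3.16 0.4
v 1.7 -3.931 0.278
v 2.112 -4.621 0.263
v 2.883 -4.825 0.365
v 3.561 -4.423 0.523
v -1.074 -2.695 -4.185
v -0.158 -2.961 -4.646
v -0.826 -3.485 -3.235
v -0.04 -2.641 -4.411
v -0.08 -2.33 -4.142
v -0.272 -2.074 -3.879
v -0.585 -1.913 -3.663
v -0.973 -1.871 -3.526
v -1.377 -1.954 -3.489
v -1.734 -2.15 -3.559
v -1.991 -2.429 -3.724
v -2.109 -2.749 -3.959
v -2.069 -3.06 -4.228
v -1.877 -3.316 -4.491
v -1.564 -3.477 -4.707
v -1.176 -3.519 -4.844
v -0.772 -3.436 -4.88
v -0.415 -3.24 -4.811
v 2.176 -3.782 -4.354
v 2.466 -3.409 -4.829
v 2.274 -1.645 -3.561
v 1.984 -2.018 -3.086
v 2.177 -3.391 -4.898
v 1.984 -1.627 -3.63
v 1.887 -3.45 -4.859
v 1.694 -1.687 -3.592
v 1.655 -3.575 -4.72
v 1.462 -1.812 -3.453
v 1.526 -3.741 -4.509
v 1.333 -1.978 -3.242
v 1.526 -3.915 -4.267
v 1.333 -2.152 -2.999
v 1.654 -4.063 -4.042
v 1.461 -2.3 -2.775
v 1.886 -4.155 -3.879
v 1.694 -2.391 -2.611
v 2.176 -4.173 -3.81
v 1.983 -2.409 -2.542
v 2.466 -4.113 -3.848
v 2.273 -2.35 -2.581
v 2.698 -3.988 -3.987
v 2.505 -2.225 -2.72
v 2.827 -3.822 -4.198
v 2.634 -2.059 -2.931
v 2.827 -3.648 -4.441
v 2.634 -1.885 -3.173
v 2.699 -3.5 -4.665
v 2.506 -1.737 -3.398
v 2.047 3.849 1.076
v 2.862 4.213 0.309
v 2.338 2.047 0.531
v 3.153 2.411 -0.236
v 3.362 2.479 0.921
v 3.182 3.593 1.258
v 2.018 2.667 -0.418
v 1.838 3.781 -0.081
v 2.845 3.483 -0.615
v 3.675 3.367 0.212
v 1.525 2.893 0.628
v 2.355 2.777 1.455
v 2.429 4.189 0.741
v 2.771 2.071 0.099
v 2.894 2.111 0.78
v 3.373 2.325 0.328
v 2.617 3.825 1.298
v 3.096 4.039 0.847
v 3.39 3.02 1.207
v 2.104 2.221 -0.007
v 2.583 2.435 -0.458
v 1.827 3.935 0.512
v 2.306 4.149 0.06
v 1.81 3.24 -0.367
v 2.898 3.974 -0.253
v 3.069 2.915 -0.574
v 2.402 3.065 -0.68
v 2.296 3.72 -0.482
v 3.386 3.906 0.233
v 3.557 2.846 -0.088
v 3.68 2.887 0.592
v 3.574 3.541 0.79
v 3.376 3.476 -0.31
v 1.643 3.414 0.928
v 1.814 2.354 0.607
v 1.626 2.719 0.05
v 1.52 3.373 0.248
v 2.131 3.345 1.414
v 2.302 2.286 1.093
v 2.904 2.54 1.322
v 2.798 3.195 1.52
v 1.824 2.784 1.15
v 2.656 1.594 2.092
v 2.007 0.836 2.705
v 2.416 2.431 2.873
v 1.767 1.674 3.486
v 4.213 1.086 3.114
v 3.564 0.329 3.727
v 3.973 1.924 3.895
v 3.324 1.166 4.508
f 2 1 4
f 2 4 3
f 4 1 5
f 4 5 3
f 5 1 6
f 5 6 3
f 6 1 7
f 6 7 3
f 7 1 8
f 7 8 3
f 8 1 9
f 8 9 3
f 9 1 10
f 9 10 3
f 10 1 2
f 10 2 3
f 12 11 14
f 12 14 13
f 14 11 15
f 14 15 13
f 15 11 16
f 15 16 13
f 16 11 17
f 16 17 13
f 17 11 18
f 17 18 13
f 18 11 19
f 18 19 13
f 19 11 20
f 19 20 13
f 20 11 21
f 20 21 13
f 21 11 22
f 21 22 13
f 22 11 23
f 22 23 13
f 23 11 24
f 23 24 13
f 24 11 25
f 24 25 13
f 25 11 26
f 25 26 13
f 26 11 27
f 26 27 13
f 27 11 28
f 27 28 13
f 28 11 12
f 28 12 13
f 30 29 33
f 30 33 31
f 31 33 34
f 31 34 32
f 33 29 35
f 33 35 34
f 34 35 36
f 34 36 32
f 35 29 37
f 35 37 36
f 36 37 38
f 36 38 32
f 37 29 39
f 37 39 38
f 38 39 40
f 38 40 32
f 39 29 41
f 39 41 40
f 40 41 42
f 40 42 32
f 41 29 43
f 41 43 42
f 42 43 44
f 42 44 32
f 43 29 45
f 43 45 44
f 44 45 46
f 44 46 32
f 45 29 47
f 45 47 46
f 46 47 48
f 46 48 32
f 47 29 49
f 47 49 48
f 48 49 50
f 48 50 32
f 49 29 51
f 49 51 50
f 50 51 52
f 50 52 32
f 51 29 53
f 51 53 52
f 52 53 54
f 52 54 32
f 53 29 55
f 53 55 54
f 54 55 56
f 54 56 32
f 55 29 57
f 55 57 56
f 56 57 58
f 56 58 32
f 57 29 30
f 57 30 58
f 58 30 31
f 58 31 32
f 59 96 75
f 96 70 99
f 75 99 64
f 96 99 75
f 59 75 71
f 75 64 76
f 71 76 60
f 75 76 71
f 59 71 80
f 71 60 81
f 80 81 66
f 71 81 80
f 59 80 92
f 80 66 95
f 92 95 69
f 80 95 92
f 59 92 96
f 92 69 100
f 96 100 70
f 92 100 96
f 60 76 87
f 76 64 90
f 87 90 68
f 76 90 87
f 64 99 77
f 99 70 98
f 77 98 63
f 99 98 77
f 70 100 97
f 100 69 93
f 97 93 61
f 100 93 97
f 69 95 94
f 95 66 82
f 94 82 65
f 95 82 94
f 66 81 86
f 81 60 83
f 86 83 67
f 81 83 86
f 62 88 74
f 88 68 89
f 74 89 63
f 88 89 74
f 62 74 72
f 74 63 73
f 72 73 61
f 74 73 72
f 62 72 79
f 72 61 78
f 79 78 65
f 72 78 79
f 62 79 84
f 79 65 85
f 84 85 67
f 79 85 84
f 62 84 88
f 84 67 91
f 88 91 68
f 84 91 88
f 63 89 77
f 89 68 90
f 77 90 64
f 89 90 77
f 61 73 97
f 73 63 98
f 97 98 70
f 73 98 97
f 65 78 94
f 78 61 93
f 94 93 69
f 78 93 94
f 67 85 86
f 85 65 82
f 86 82 66
f 85 82 86
f 68 91 87
f 91 67 83
f 87 83 60
f 91 83 87
f 102 104 101
f 105 102 101
f 101 104 103
f 103 105 101
f 102 108 104
f 106 102 105
f 106 108 102
f 104 108 103
f 107 105 103
f 103 108 107
f 107 106 105
f 108 106 107

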